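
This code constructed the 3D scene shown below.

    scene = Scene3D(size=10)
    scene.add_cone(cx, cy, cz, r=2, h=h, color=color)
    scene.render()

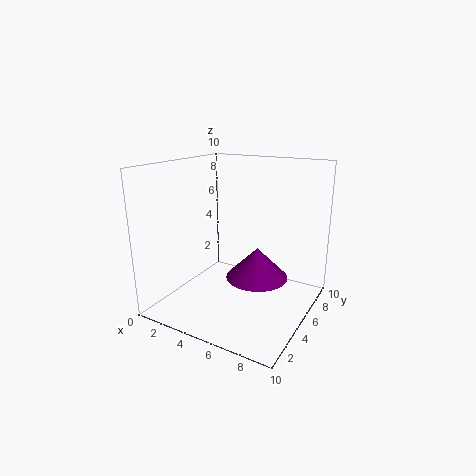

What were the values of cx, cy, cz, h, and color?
cx = 7, cy = 4, cz = 3, h = 2, color = 'purple'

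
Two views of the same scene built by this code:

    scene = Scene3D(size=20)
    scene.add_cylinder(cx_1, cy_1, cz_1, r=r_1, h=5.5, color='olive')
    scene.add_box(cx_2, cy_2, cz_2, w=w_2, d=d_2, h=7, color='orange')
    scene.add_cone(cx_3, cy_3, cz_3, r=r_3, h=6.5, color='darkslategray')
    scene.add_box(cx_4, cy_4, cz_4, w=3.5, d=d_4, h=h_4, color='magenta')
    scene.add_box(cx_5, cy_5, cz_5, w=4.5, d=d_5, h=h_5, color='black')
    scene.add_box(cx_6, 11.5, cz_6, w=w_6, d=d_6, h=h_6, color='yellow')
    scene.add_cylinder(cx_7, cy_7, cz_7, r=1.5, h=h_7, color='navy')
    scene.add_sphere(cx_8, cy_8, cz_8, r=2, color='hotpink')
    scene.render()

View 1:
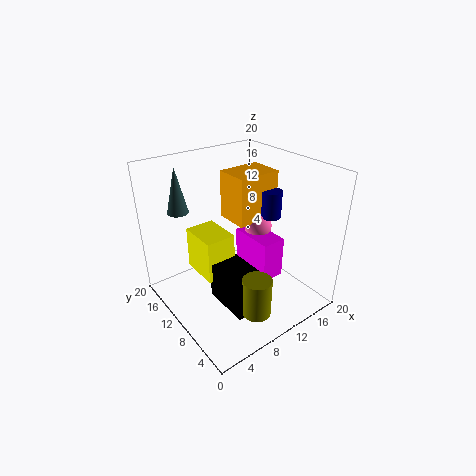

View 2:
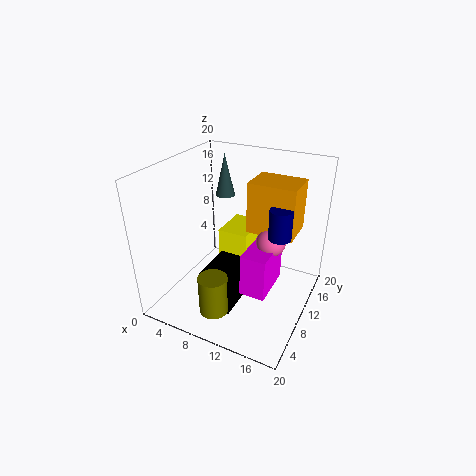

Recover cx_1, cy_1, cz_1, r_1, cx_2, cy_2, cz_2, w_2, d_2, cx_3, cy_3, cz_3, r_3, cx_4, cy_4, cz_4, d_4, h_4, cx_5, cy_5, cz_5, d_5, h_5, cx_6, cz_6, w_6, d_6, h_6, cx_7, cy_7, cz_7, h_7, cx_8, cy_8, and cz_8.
cx_1 = 9, cy_1 = 4.5, cz_1 = 1, r_1 = 2, cx_2 = 11, cy_2 = 10.5, cz_2 = 11, w_2 = 6.5, d_2 = 5, cx_3 = 4.5, cy_3 = 16.5, cz_3 = 13, r_3 = 1.5, cx_4 = 12, cy_4 = 6.5, cz_4 = 3.5, d_4 = 6.5, h_4 = 6, cx_5 = 6.5, cy_5 = 5, cz_5 = 0.5, d_5 = 7, h_5 = 5.5, cx_6 = 6, cz_6 = 3, w_6 = 4.5, d_6 = 6, h_6 = 6.5, cx_7 = 16, cy_7 = 10, cz_7 = 11.5, h_7 = 4, cx_8 = 14.5, cy_8 = 11, cz_8 = 10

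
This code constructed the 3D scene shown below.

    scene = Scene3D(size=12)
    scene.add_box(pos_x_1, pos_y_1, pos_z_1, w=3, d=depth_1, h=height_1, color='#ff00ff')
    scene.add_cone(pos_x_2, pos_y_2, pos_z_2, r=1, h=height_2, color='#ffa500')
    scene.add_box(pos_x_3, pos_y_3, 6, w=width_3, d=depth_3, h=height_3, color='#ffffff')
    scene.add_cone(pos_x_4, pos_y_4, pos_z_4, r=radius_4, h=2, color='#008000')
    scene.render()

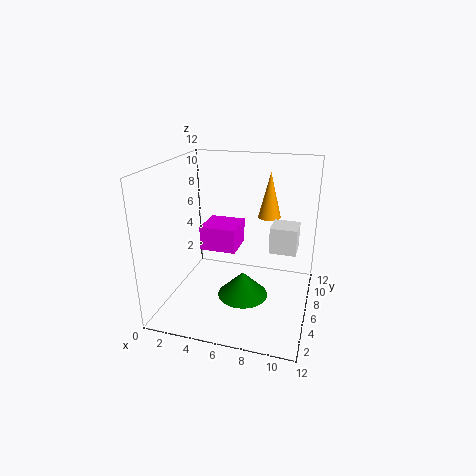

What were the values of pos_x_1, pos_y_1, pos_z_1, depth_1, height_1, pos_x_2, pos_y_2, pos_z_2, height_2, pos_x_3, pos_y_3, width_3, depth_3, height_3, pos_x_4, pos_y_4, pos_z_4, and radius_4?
pos_x_1 = 3, pos_y_1 = 5, pos_z_1 = 5, depth_1 = 3, height_1 = 2, pos_x_2 = 8, pos_y_2 = 9, pos_z_2 = 7, height_2 = 4, pos_x_3 = 9, pos_y_3 = 4, width_3 = 2, depth_3 = 2, height_3 = 2, pos_x_4 = 7, pos_y_4 = 4, pos_z_4 = 2, radius_4 = 2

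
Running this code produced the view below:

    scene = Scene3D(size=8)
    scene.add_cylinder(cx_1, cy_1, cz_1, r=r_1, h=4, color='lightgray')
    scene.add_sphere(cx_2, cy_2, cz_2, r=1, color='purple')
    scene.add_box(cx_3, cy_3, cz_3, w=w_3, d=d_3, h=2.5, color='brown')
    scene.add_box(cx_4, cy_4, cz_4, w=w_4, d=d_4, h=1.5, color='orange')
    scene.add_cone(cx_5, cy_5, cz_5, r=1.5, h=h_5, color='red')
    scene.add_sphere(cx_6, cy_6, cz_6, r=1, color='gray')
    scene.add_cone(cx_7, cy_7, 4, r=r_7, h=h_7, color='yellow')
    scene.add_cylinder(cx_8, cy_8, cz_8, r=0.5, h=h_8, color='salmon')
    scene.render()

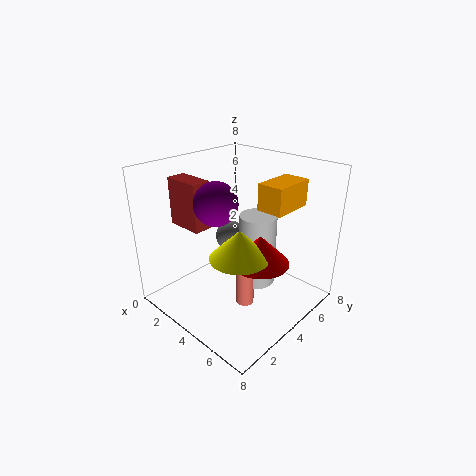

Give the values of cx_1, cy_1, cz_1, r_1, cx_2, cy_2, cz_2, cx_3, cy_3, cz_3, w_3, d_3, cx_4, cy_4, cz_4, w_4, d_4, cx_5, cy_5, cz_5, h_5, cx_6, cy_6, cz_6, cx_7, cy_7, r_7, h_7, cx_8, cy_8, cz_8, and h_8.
cx_1 = 5; cy_1 = 4.5; cz_1 = 1.5; r_1 = 1; cx_2 = 5; cy_2 = 1.5; cz_2 = 7; cx_3 = 1.5; cy_3 = 1.5; cz_3 = 5; w_3 = 2; d_3 = 1; cx_4 = 4.5; cy_4 = 5; cz_4 = 5.5; w_4 = 1.5; d_4 = 2.5; cx_5 = 6; cy_5 = 3.5; cz_5 = 3.5; h_5 = 1.5; cx_6 = 1.5; cy_6 = 6; cz_6 = 2.5; cx_7 = 5.5; cy_7 = 2.5; r_7 = 1.5; h_7 = 1.5; cx_8 = 5; cy_8 = 3.5; cz_8 = 0.5; h_8 = 2.5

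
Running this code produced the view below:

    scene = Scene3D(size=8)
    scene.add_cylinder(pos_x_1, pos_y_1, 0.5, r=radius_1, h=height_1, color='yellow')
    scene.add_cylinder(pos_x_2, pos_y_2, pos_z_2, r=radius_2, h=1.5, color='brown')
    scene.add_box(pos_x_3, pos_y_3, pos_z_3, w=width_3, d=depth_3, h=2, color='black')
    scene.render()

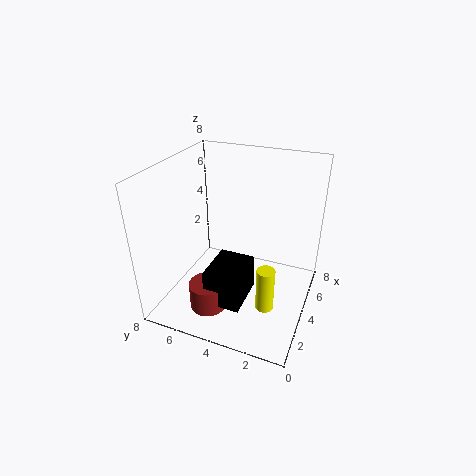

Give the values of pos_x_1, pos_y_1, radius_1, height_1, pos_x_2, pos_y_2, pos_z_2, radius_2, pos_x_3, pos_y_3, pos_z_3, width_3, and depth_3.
pos_x_1 = 3, pos_y_1 = 2, radius_1 = 0.5, height_1 = 2.5, pos_x_2 = 2, pos_y_2 = 5, pos_z_2 = 0.5, radius_2 = 1, pos_x_3 = 1.5, pos_y_3 = 3, pos_z_3 = 1, width_3 = 2.5, depth_3 = 2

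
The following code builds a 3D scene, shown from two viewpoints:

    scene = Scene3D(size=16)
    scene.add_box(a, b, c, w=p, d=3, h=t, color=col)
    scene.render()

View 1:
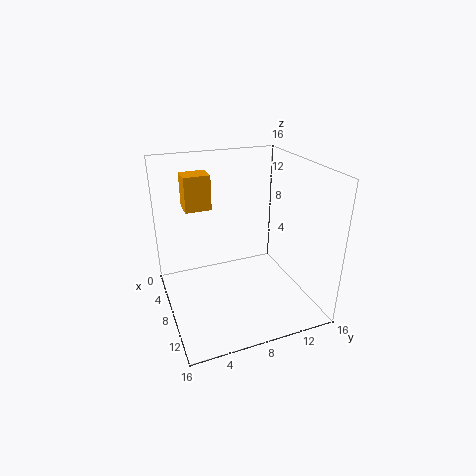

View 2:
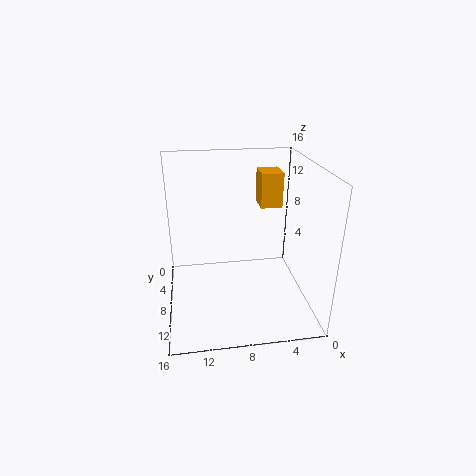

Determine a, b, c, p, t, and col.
a = 2.5, b = 3, c = 10.5, p = 2.5, t = 4, col = 'orange'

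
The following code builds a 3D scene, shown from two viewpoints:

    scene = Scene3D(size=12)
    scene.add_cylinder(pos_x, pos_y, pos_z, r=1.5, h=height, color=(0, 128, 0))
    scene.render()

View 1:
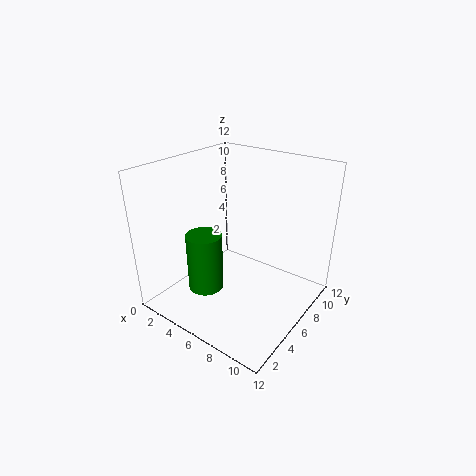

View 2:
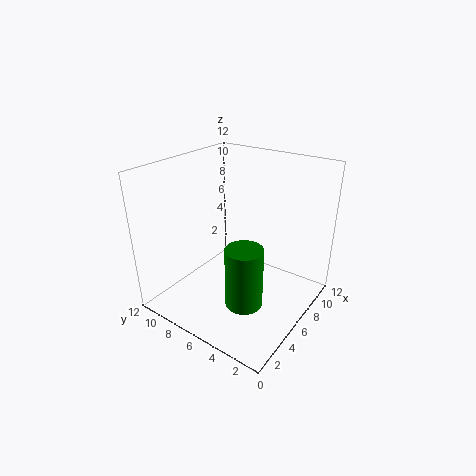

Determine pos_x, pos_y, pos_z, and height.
pos_x = 4
pos_y = 4
pos_z = 1.5
height = 5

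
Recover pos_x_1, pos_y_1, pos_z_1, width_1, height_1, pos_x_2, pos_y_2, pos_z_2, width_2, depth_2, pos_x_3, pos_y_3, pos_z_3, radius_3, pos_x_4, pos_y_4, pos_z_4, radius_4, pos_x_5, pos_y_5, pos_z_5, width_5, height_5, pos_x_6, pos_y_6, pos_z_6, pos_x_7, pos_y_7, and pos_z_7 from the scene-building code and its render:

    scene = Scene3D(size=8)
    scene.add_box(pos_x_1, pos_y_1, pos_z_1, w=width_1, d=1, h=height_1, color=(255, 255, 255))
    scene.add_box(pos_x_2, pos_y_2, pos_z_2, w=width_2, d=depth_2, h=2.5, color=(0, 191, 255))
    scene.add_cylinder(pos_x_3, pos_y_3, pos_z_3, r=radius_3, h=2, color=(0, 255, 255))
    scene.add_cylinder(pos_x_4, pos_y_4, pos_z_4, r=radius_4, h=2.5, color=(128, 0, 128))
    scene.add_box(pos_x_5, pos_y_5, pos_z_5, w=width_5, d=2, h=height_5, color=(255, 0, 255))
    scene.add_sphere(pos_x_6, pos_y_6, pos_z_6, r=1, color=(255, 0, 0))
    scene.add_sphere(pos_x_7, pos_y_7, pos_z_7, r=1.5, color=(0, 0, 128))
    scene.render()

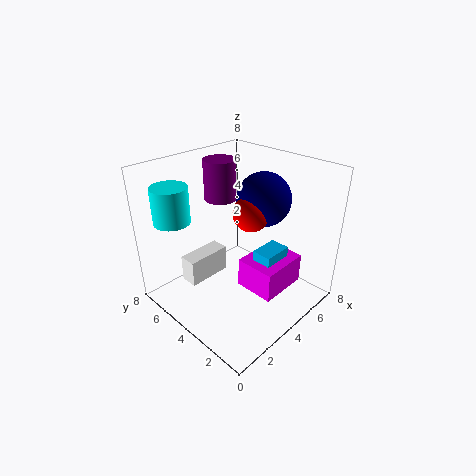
pos_x_1 = 1.5; pos_y_1 = 5; pos_z_1 = 1.5; width_1 = 2.5; height_1 = 1.5; pos_x_2 = 3; pos_y_2 = 1; pos_z_2 = 2; width_2 = 1.5; depth_2 = 1; pos_x_3 = 1.5; pos_y_3 = 6.5; pos_z_3 = 5; radius_3 = 1; pos_x_4 = 5.5; pos_y_4 = 7; pos_z_4 = 5; radius_4 = 1; pos_x_5 = 2.5; pos_y_5 = 0.5; pos_z_5 = 2.5; width_5 = 2.5; height_5 = 1.5; pos_x_6 = 4.5; pos_y_6 = 3.5; pos_z_6 = 5.5; pos_x_7 = 5.5; pos_y_7 = 3.5; pos_z_7 = 6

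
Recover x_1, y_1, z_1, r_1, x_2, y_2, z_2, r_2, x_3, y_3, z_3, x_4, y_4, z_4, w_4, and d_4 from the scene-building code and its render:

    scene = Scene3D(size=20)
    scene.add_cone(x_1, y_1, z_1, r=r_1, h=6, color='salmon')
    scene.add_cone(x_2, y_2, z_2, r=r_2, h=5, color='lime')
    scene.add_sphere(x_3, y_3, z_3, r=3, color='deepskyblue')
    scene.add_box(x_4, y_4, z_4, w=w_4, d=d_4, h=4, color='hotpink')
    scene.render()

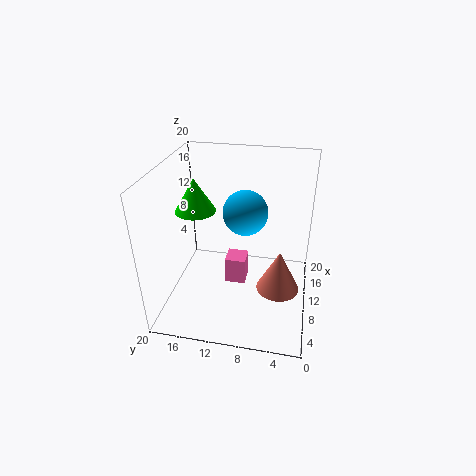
x_1 = 9
y_1 = 4
z_1 = 3
r_1 = 3
x_2 = 13
y_2 = 17
z_2 = 12
r_2 = 3
x_3 = 10
y_3 = 9
z_3 = 14
x_4 = 10
y_4 = 9
z_4 = 2
w_4 = 3
d_4 = 3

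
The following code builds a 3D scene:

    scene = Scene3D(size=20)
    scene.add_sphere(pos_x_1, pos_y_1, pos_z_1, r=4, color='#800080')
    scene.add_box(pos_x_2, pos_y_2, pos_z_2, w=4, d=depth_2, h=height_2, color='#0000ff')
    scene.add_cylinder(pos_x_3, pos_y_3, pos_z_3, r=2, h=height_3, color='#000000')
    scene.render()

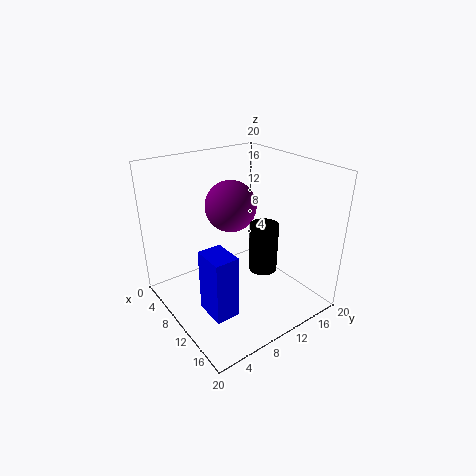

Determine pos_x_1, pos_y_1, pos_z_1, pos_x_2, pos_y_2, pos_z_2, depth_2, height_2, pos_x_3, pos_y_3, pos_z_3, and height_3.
pos_x_1 = 4, pos_y_1 = 13, pos_z_1 = 12, pos_x_2 = 13, pos_y_2 = 2, pos_z_2 = 4, depth_2 = 3, height_2 = 8, pos_x_3 = 12, pos_y_3 = 13, pos_z_3 = 5, height_3 = 7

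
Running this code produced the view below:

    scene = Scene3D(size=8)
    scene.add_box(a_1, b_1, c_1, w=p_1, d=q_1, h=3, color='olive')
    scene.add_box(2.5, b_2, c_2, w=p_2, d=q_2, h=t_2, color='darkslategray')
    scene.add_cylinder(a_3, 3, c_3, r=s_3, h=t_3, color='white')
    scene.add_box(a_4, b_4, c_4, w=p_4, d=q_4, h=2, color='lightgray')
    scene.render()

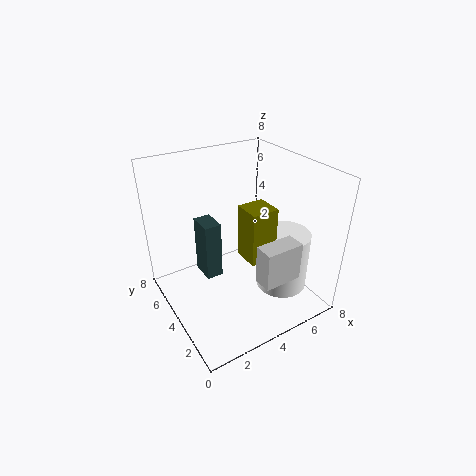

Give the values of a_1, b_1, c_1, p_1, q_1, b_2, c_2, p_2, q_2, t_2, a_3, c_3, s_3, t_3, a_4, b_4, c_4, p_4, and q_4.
a_1 = 4; b_1 = 2.5; c_1 = 3; p_1 = 1.5; q_1 = 1.5; b_2 = 5; c_2 = 1; p_2 = 1; q_2 = 1.5; t_2 = 3.5; a_3 = 6.5; c_3 = 0.5; s_3 = 1.5; t_3 = 3.5; a_4 = 3.5; b_4 = 0.5; c_4 = 3; p_4 = 2; q_4 = 1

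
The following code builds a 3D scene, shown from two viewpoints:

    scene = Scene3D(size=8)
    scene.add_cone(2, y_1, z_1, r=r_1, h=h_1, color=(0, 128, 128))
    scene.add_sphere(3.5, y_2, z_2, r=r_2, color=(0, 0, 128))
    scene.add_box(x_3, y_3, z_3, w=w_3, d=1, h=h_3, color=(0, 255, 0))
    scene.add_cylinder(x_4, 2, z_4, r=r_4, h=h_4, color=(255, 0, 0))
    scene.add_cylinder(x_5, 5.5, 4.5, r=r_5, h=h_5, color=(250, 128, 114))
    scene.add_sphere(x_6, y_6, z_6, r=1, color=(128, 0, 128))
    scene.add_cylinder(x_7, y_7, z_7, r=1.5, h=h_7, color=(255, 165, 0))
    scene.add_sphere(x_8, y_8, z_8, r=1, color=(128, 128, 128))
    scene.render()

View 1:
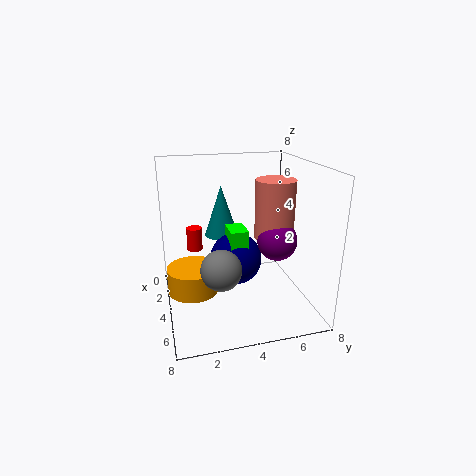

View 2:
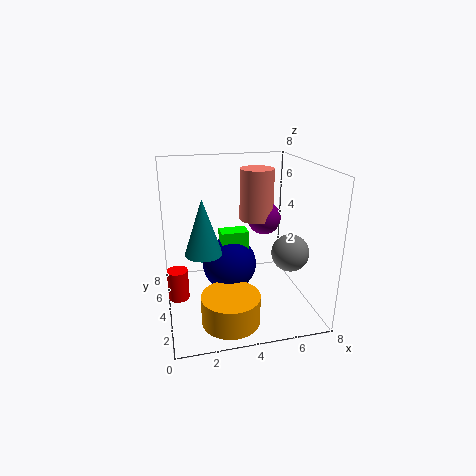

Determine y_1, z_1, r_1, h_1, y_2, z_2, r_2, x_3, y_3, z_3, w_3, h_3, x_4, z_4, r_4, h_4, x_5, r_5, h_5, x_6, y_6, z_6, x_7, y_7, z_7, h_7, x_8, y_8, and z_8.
y_1 = 3.5
z_1 = 3.5
r_1 = 1
h_1 = 3
y_2 = 4
z_2 = 2.5
r_2 = 1.5
x_3 = 3
y_3 = 3.5
z_3 = 3
w_3 = 1.5
h_3 = 1.5
x_4 = 0.5
z_4 = 2
r_4 = 0.5
h_4 = 1.5
x_5 = 5.5
r_5 = 1
h_5 = 3
x_6 = 6
y_6 = 5.5
z_6 = 4.5
x_7 = 3
y_7 = 1.5
z_7 = 0.5
h_7 = 1.5
x_8 = 6.5
y_8 = 2.5
z_8 = 3.5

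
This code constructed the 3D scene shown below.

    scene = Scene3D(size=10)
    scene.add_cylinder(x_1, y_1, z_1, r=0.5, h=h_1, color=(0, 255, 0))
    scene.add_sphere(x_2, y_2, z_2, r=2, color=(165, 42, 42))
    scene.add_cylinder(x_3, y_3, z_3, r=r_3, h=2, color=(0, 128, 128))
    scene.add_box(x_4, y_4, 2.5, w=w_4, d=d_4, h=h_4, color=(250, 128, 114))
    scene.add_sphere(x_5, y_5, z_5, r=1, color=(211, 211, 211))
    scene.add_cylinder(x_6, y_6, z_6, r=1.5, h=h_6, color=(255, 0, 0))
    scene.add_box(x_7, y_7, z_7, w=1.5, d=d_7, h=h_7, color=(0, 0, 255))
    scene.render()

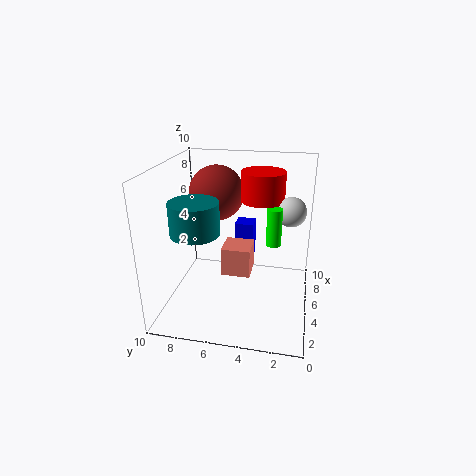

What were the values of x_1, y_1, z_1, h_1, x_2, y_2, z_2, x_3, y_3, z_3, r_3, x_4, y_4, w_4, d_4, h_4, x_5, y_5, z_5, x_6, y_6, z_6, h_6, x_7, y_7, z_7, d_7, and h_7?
x_1 = 4.5, y_1 = 2.5, z_1 = 5, h_1 = 2.5, x_2 = 7, y_2 = 7, z_2 = 7.5, x_3 = 2, y_3 = 7, z_3 = 6.5, r_3 = 1.5, x_4 = 4, y_4 = 4, w_4 = 2, d_4 = 2, h_4 = 2, x_5 = 5.5, y_5 = 1.5, z_5 = 7, x_6 = 6, y_6 = 3.5, z_6 = 7.5, h_6 = 2, x_7 = 8.5, y_7 = 4.5, z_7 = 1.5, d_7 = 1.5, h_7 = 3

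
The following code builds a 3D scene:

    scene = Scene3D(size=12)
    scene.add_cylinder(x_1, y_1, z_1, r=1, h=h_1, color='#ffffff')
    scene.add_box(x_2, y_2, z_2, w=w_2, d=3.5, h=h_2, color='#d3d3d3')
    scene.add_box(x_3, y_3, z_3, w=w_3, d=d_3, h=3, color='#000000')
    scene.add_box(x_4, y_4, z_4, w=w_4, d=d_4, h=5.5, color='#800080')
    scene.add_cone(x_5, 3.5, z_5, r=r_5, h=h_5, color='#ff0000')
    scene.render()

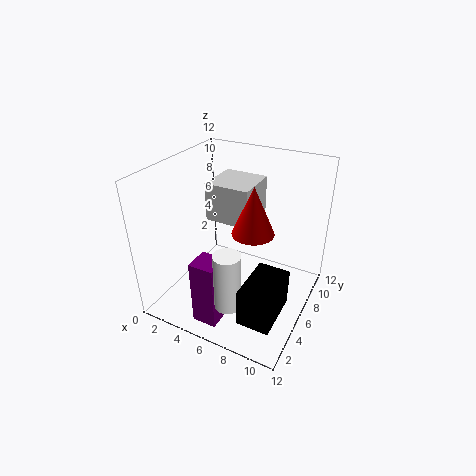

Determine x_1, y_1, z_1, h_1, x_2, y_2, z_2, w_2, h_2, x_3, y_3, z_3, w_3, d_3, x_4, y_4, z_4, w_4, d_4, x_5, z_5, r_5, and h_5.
x_1 = 7.5; y_1 = 1.5; z_1 = 3; h_1 = 4.5; x_2 = 4; y_2 = 4.5; z_2 = 8; w_2 = 3.5; h_2 = 3; x_3 = 8.5; y_3 = 1; z_3 = 2; w_3 = 2.5; d_3 = 4; x_4 = 4.5; y_4 = 1; z_4 = 0.5; w_4 = 2; d_4 = 2; x_5 = 8.5; z_5 = 8.5; r_5 = 1.5; h_5 = 3.5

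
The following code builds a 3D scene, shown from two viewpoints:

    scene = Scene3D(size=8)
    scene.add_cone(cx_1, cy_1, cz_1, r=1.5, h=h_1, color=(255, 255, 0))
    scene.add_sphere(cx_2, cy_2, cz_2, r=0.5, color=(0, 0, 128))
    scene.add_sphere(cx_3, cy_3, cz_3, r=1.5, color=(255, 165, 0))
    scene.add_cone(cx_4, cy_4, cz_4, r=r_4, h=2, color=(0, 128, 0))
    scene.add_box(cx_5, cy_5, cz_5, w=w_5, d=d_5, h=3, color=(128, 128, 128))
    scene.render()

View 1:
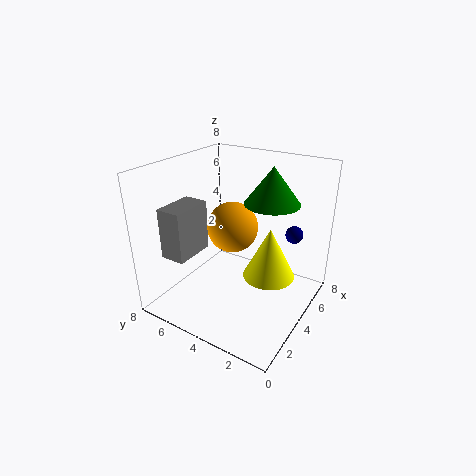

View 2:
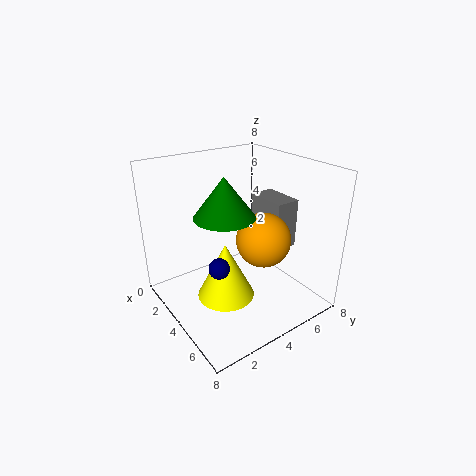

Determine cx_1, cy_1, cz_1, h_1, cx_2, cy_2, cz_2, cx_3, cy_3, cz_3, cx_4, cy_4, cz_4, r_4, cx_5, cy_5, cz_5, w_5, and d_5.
cx_1 = 5, cy_1 = 2.5, cz_1 = 1.5, h_1 = 3, cx_2 = 6, cy_2 = 1.5, cz_2 = 4, cx_3 = 5, cy_3 = 5, cz_3 = 4, cx_4 = 5, cy_4 = 2.5, cz_4 = 6, r_4 = 1.5, cx_5 = 2, cy_5 = 6.5, cz_5 = 2.5, w_5 = 2.5, d_5 = 1.5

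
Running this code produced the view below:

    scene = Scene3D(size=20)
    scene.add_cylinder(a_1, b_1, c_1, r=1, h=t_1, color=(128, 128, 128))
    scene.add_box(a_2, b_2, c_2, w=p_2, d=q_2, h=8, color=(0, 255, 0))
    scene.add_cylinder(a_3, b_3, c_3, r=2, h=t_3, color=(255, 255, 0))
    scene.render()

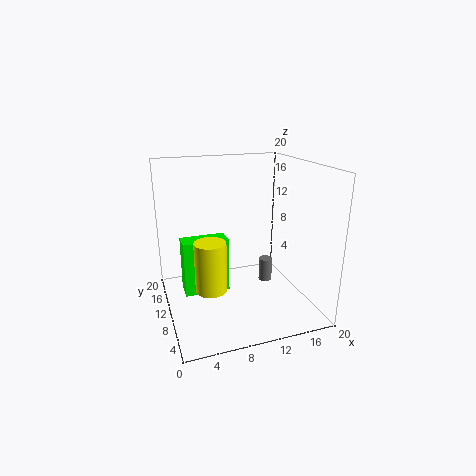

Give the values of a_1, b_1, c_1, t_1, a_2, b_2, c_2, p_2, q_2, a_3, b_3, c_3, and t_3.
a_1 = 15, b_1 = 11.5, c_1 = 2, t_1 = 3.5, a_2 = 2.5, b_2 = 11, c_2 = 1.5, p_2 = 6.5, q_2 = 3, a_3 = 5, b_3 = 6, c_3 = 5, t_3 = 6.5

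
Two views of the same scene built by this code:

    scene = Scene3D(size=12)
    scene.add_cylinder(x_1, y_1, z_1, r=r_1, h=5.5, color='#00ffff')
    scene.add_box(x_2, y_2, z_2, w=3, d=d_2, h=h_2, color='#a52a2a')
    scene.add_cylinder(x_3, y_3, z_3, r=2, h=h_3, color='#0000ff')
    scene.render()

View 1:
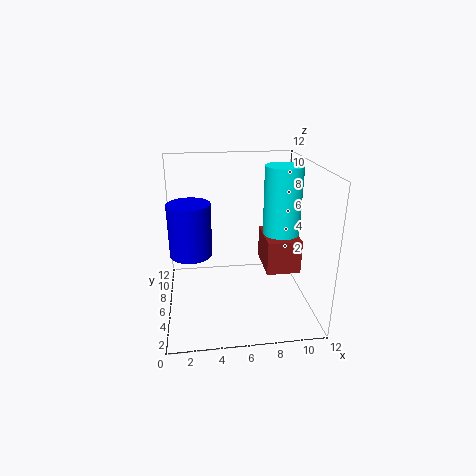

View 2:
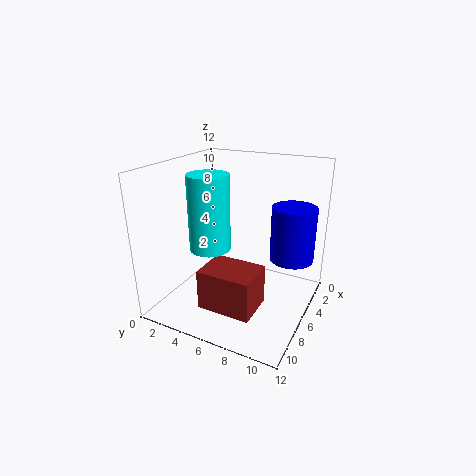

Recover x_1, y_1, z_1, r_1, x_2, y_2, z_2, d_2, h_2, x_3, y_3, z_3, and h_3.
x_1 = 9.5; y_1 = 5.5; z_1 = 6.5; r_1 = 1.5; x_2 = 8.5; y_2 = 5.5; z_2 = 2.5; d_2 = 4; h_2 = 3; x_3 = 2; y_3 = 9.5; z_3 = 3; h_3 = 5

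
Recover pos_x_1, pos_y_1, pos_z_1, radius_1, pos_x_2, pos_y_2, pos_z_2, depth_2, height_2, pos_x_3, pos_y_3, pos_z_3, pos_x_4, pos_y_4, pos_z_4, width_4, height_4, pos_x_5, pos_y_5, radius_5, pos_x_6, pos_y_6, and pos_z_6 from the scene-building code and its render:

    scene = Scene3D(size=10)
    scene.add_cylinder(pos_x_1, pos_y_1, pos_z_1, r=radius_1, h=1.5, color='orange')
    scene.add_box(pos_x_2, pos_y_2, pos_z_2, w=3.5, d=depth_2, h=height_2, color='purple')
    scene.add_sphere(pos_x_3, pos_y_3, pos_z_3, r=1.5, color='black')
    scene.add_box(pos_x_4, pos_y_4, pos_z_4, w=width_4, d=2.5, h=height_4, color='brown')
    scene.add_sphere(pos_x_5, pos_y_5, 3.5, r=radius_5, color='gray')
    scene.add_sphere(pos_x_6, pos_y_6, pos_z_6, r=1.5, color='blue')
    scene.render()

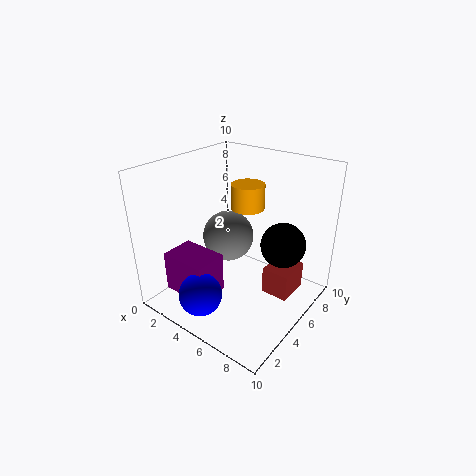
pos_x_1 = 6.5; pos_y_1 = 4; pos_z_1 = 8; radius_1 = 1; pos_x_2 = 0.5; pos_y_2 = 2; pos_z_2 = 0.5; depth_2 = 2.5; height_2 = 3; pos_x_3 = 8; pos_y_3 = 6; pos_z_3 = 5; pos_x_4 = 6.5; pos_y_4 = 6; pos_z_4 = 0.5; width_4 = 2; height_4 = 2; pos_x_5 = 2.5; pos_y_5 = 7; radius_5 = 2; pos_x_6 = 4; pos_y_6 = 2; pos_z_6 = 1.5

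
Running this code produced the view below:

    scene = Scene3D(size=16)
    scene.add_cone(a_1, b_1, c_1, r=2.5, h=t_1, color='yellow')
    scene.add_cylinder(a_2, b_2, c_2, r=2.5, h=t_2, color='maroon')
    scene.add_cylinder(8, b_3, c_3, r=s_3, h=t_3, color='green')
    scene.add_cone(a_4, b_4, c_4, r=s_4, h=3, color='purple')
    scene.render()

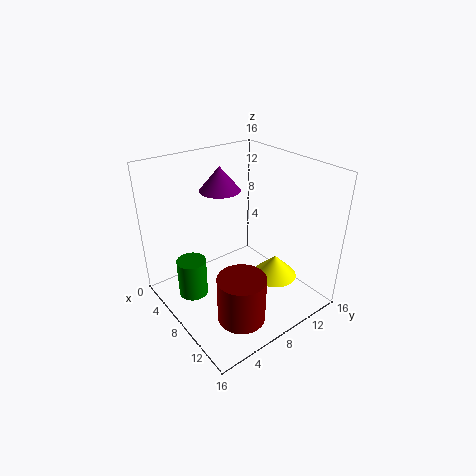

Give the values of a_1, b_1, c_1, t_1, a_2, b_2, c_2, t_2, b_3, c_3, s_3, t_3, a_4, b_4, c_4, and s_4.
a_1 = 11, b_1 = 11, c_1 = 3.5, t_1 = 2.5, a_2 = 12.5, b_2 = 5, c_2 = 1.5, t_2 = 5, b_3 = 2, c_3 = 3.5, s_3 = 1.5, t_3 = 4, a_4 = 2.5, b_4 = 9.5, c_4 = 11.5, s_4 = 2.5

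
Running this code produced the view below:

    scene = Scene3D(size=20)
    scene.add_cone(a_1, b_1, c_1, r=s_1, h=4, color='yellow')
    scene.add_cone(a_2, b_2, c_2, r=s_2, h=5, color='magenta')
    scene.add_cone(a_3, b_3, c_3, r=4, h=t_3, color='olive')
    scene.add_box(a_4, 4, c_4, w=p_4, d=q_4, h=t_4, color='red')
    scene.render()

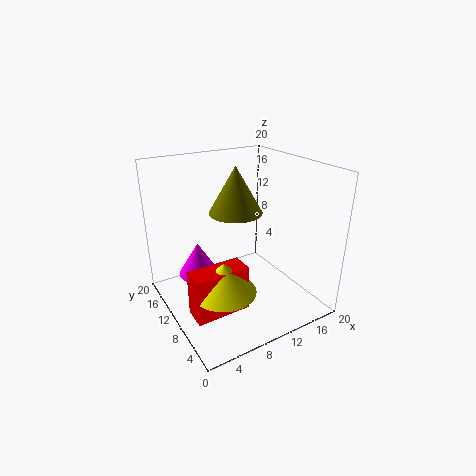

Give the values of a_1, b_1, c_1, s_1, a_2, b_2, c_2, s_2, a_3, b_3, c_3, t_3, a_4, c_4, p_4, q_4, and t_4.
a_1 = 5; b_1 = 5; c_1 = 6; s_1 = 4; a_2 = 6; b_2 = 15; c_2 = 3; s_2 = 3; a_3 = 12; b_3 = 14; c_3 = 12; t_3 = 7; a_4 = 1; c_4 = 3; p_4 = 7; q_4 = 3; t_4 = 6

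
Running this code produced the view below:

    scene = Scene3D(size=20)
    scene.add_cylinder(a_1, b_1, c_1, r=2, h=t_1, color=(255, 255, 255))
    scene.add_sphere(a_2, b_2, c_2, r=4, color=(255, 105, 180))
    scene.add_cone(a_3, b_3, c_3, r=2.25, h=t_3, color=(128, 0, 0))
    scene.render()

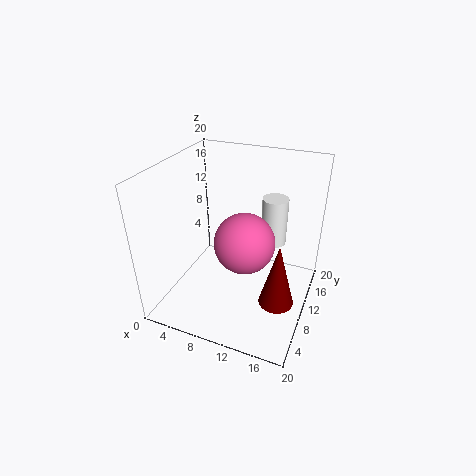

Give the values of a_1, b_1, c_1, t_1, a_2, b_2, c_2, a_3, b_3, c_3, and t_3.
a_1 = 13, b_1 = 17.5, c_1 = 5.75, t_1 = 7.5, a_2 = 11.75, b_2 = 8, c_2 = 10.75, a_3 = 17, b_3 = 6, c_3 = 4.25, t_3 = 8.5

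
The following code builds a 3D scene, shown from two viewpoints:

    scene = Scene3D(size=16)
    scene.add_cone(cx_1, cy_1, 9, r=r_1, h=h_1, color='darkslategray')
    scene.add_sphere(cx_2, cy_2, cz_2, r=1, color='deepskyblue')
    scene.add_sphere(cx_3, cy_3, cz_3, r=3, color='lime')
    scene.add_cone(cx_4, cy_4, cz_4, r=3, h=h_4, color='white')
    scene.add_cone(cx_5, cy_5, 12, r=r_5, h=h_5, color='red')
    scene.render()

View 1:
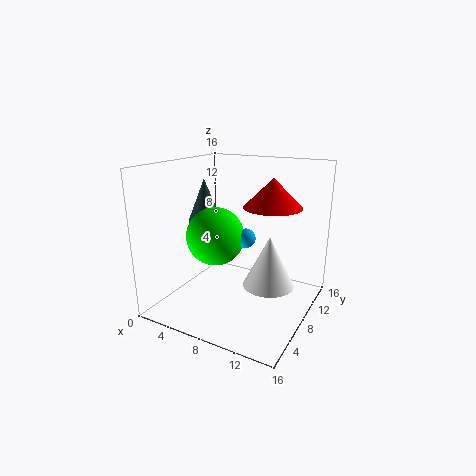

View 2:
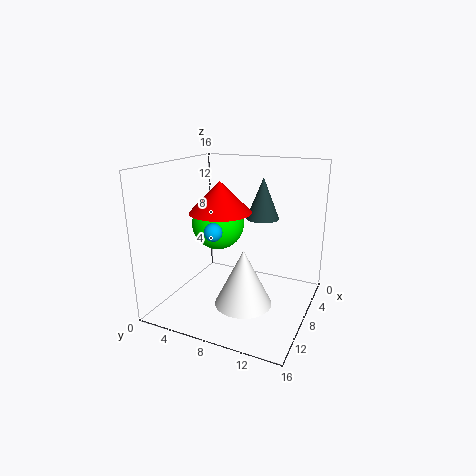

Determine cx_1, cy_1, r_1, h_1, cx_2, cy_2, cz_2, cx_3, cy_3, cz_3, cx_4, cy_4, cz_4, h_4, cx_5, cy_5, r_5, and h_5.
cx_1 = 3, cy_1 = 9, r_1 = 2, h_1 = 5, cx_2 = 10, cy_2 = 6, cz_2 = 9, cx_3 = 7, cy_3 = 5, cz_3 = 9, cx_4 = 11, cy_4 = 10, cz_4 = 2, h_4 = 6, cx_5 = 12, cy_5 = 8, r_5 = 3, h_5 = 3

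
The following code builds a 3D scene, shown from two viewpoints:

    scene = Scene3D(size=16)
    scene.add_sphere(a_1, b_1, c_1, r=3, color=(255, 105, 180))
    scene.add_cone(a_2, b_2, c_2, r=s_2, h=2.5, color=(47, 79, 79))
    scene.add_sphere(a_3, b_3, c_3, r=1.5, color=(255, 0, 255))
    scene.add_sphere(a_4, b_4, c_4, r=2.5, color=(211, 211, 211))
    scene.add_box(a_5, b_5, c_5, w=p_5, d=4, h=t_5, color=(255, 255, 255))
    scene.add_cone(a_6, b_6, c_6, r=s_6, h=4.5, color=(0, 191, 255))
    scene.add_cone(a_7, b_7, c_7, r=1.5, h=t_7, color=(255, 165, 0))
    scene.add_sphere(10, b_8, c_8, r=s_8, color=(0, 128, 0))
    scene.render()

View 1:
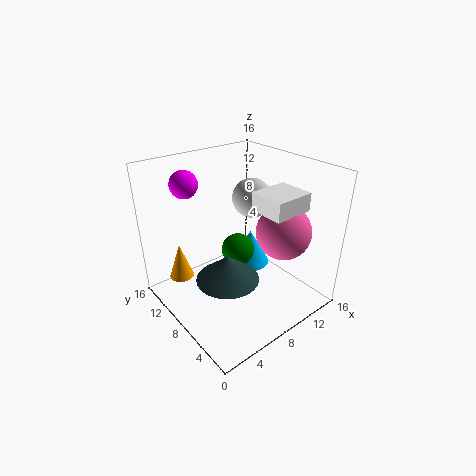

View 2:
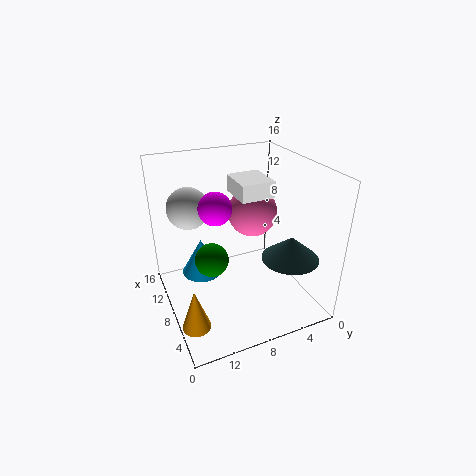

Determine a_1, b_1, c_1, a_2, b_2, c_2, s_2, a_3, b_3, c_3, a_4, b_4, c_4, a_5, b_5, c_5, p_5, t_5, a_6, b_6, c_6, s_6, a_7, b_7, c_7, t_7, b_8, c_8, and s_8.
a_1 = 11.5; b_1 = 4.5; c_1 = 9; a_2 = 3.5; b_2 = 4; c_2 = 7; s_2 = 3; a_3 = 4; b_3 = 12; c_3 = 14; a_4 = 13.5; b_4 = 12; c_4 = 10; a_5 = 9; b_5 = 3; c_5 = 11.5; p_5 = 4.5; t_5 = 2; a_6 = 12.5; b_6 = 11; c_6 = 1.5; s_6 = 2.5; a_7 = 4; b_7 = 14.5; c_7 = 1; t_7 = 4.5; b_8 = 10.5; c_8 = 4.5; s_8 = 2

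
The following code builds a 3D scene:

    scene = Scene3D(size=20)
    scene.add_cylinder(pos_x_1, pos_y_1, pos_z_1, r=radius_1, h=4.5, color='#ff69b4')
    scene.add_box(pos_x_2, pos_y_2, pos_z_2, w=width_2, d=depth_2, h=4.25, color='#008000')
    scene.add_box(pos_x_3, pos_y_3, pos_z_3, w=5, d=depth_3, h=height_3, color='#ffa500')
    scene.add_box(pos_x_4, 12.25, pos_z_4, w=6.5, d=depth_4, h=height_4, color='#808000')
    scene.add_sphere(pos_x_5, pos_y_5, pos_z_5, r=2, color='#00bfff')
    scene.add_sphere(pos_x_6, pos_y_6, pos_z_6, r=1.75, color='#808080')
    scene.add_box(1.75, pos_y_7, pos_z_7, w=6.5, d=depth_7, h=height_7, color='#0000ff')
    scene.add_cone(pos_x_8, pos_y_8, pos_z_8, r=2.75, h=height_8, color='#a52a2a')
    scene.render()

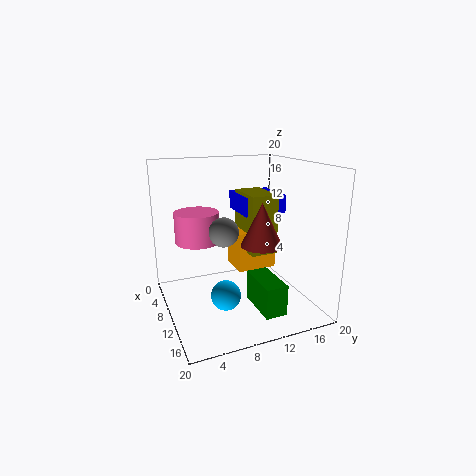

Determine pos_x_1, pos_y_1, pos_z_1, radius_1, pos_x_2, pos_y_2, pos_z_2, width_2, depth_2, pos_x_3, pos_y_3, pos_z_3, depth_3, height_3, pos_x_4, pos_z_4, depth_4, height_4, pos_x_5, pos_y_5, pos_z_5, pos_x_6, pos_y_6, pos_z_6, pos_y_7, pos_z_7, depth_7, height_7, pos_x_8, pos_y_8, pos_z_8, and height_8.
pos_x_1 = 5.25; pos_y_1 = 5.5; pos_z_1 = 8.5; radius_1 = 3.25; pos_x_2 = 11; pos_y_2 = 11; pos_z_2 = 1; width_2 = 6.25; depth_2 = 3; pos_x_3 = 3.25; pos_y_3 = 11; pos_z_3 = 3.75; depth_3 = 6; height_3 = 6; pos_x_4 = 3.5; pos_z_4 = 6.75; depth_4 = 4; height_4 = 8.75; pos_x_5 = 13; pos_y_5 = 7; pos_z_5 = 3.25; pos_x_6 = 15.25; pos_y_6 = 6; pos_z_6 = 13; pos_y_7 = 12; pos_z_7 = 12.25; depth_7 = 6.5; height_7 = 2.75; pos_x_8 = 13.25; pos_y_8 = 12; pos_z_8 = 9.75; height_8 = 5.75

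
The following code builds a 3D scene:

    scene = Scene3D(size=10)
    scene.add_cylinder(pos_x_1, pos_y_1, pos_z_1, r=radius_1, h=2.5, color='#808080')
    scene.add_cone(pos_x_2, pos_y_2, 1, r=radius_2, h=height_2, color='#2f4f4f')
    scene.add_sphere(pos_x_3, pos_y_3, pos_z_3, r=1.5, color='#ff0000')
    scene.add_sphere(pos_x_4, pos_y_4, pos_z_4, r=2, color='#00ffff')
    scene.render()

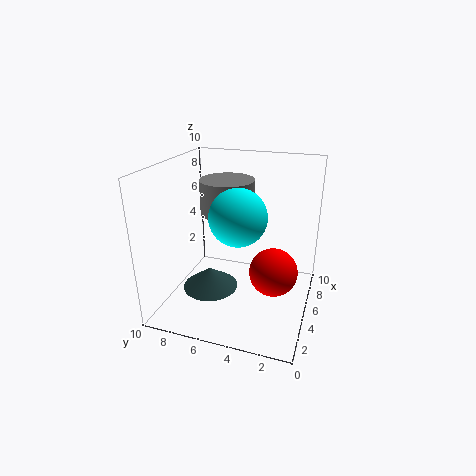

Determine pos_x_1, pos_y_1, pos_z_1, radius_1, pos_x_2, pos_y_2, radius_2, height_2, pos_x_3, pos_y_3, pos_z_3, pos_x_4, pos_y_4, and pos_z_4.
pos_x_1 = 7; pos_y_1 = 6.5; pos_z_1 = 6; radius_1 = 2; pos_x_2 = 4.5; pos_y_2 = 7; radius_2 = 2; height_2 = 1.5; pos_x_3 = 3; pos_y_3 = 2; pos_z_3 = 4; pos_x_4 = 5; pos_y_4 = 5; pos_z_4 = 6.5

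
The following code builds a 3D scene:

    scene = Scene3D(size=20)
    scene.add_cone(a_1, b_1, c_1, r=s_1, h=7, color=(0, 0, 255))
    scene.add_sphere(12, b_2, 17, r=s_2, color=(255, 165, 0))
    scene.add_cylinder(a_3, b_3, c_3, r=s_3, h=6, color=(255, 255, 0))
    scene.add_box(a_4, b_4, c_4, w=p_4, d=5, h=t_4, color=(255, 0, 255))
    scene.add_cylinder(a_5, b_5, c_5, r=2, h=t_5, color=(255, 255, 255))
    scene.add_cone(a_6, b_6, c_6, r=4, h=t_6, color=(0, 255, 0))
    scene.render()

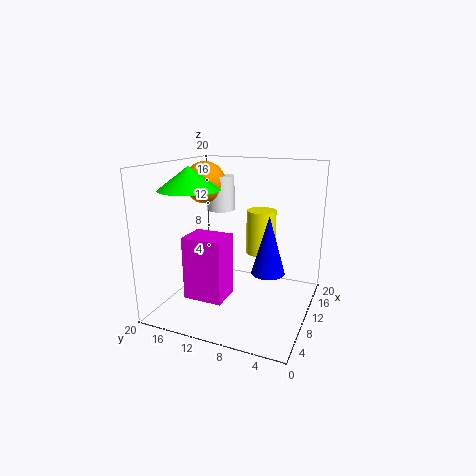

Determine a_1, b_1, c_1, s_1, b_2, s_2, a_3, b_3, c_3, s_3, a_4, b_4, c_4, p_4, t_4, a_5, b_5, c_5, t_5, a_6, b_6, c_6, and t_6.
a_1 = 5; b_1 = 4; c_1 = 8; s_1 = 2; b_2 = 16; s_2 = 3; a_3 = 11; b_3 = 7; c_3 = 8; s_3 = 2; a_4 = 2; b_4 = 9; c_4 = 4; p_4 = 4; t_4 = 8; a_5 = 13; b_5 = 14; c_5 = 13; t_5 = 5; a_6 = 6; b_6 = 15; c_6 = 17; t_6 = 3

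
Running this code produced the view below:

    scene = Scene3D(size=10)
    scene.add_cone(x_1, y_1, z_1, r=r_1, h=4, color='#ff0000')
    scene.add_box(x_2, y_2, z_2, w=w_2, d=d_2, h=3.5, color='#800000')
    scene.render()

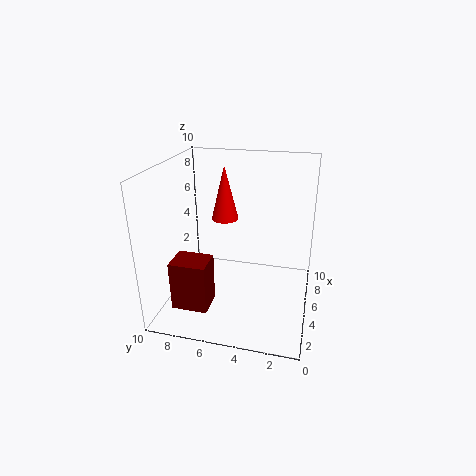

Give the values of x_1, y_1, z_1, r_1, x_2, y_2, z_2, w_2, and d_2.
x_1 = 7, y_1 = 6.5, z_1 = 5.5, r_1 = 1, x_2 = 2, y_2 = 6.5, z_2 = 0.5, w_2 = 2, d_2 = 2.5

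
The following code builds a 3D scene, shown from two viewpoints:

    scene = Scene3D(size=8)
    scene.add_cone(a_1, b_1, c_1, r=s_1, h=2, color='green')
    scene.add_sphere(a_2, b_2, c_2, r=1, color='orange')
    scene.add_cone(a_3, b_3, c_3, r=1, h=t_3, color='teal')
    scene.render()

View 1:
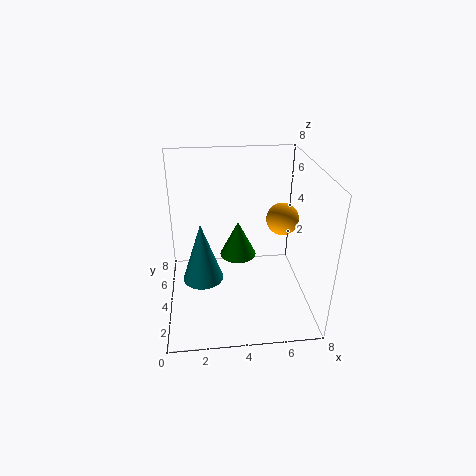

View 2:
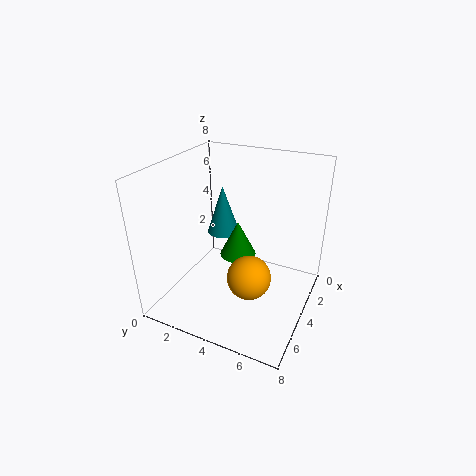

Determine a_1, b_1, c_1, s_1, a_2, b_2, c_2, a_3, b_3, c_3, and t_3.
a_1 = 4; b_1 = 4; c_1 = 3; s_1 = 1; a_2 = 7; b_2 = 6; c_2 = 4; a_3 = 2; b_3 = 2; c_3 = 3; t_3 = 3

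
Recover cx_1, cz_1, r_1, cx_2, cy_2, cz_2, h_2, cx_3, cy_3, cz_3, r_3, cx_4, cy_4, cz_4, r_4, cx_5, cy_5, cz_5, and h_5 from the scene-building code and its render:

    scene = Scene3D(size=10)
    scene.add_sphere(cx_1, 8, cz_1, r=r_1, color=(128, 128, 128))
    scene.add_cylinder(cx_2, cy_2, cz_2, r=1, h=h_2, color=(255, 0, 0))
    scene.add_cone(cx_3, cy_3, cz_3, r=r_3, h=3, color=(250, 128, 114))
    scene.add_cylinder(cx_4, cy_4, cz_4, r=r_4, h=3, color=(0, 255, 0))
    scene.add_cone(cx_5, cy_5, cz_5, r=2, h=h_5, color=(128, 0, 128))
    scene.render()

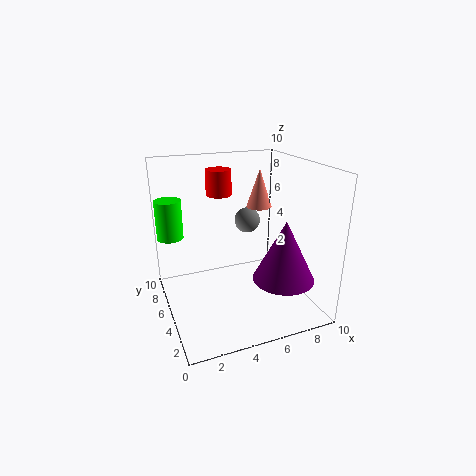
cx_1 = 7, cz_1 = 5, r_1 = 1, cx_2 = 5, cy_2 = 9, cz_2 = 7, h_2 = 2, cx_3 = 8, cy_3 = 8, cz_3 = 6, r_3 = 1, cx_4 = 1, cy_4 = 9, cz_4 = 4, r_4 = 1, cx_5 = 7, cy_5 = 2, cz_5 = 3, h_5 = 4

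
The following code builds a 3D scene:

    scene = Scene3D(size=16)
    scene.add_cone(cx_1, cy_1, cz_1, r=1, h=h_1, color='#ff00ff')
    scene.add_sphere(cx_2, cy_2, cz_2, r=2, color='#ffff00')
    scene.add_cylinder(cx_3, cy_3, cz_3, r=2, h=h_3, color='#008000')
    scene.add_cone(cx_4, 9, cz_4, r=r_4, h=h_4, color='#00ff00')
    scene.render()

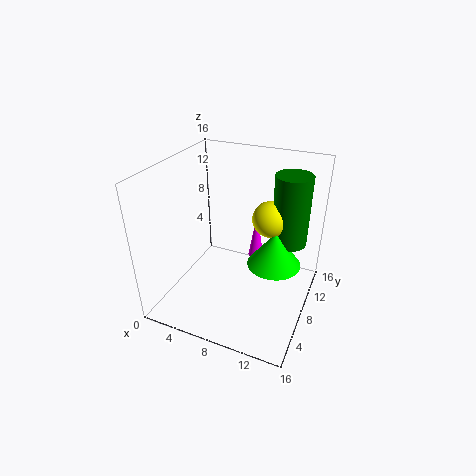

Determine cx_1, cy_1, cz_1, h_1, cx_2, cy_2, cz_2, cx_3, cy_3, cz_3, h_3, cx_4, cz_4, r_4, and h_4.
cx_1 = 8
cy_1 = 14
cz_1 = 2
h_1 = 6
cx_2 = 11
cy_2 = 10
cz_2 = 10
cx_3 = 13
cy_3 = 11
cz_3 = 7
h_3 = 8
cx_4 = 12
cz_4 = 5
r_4 = 3
h_4 = 4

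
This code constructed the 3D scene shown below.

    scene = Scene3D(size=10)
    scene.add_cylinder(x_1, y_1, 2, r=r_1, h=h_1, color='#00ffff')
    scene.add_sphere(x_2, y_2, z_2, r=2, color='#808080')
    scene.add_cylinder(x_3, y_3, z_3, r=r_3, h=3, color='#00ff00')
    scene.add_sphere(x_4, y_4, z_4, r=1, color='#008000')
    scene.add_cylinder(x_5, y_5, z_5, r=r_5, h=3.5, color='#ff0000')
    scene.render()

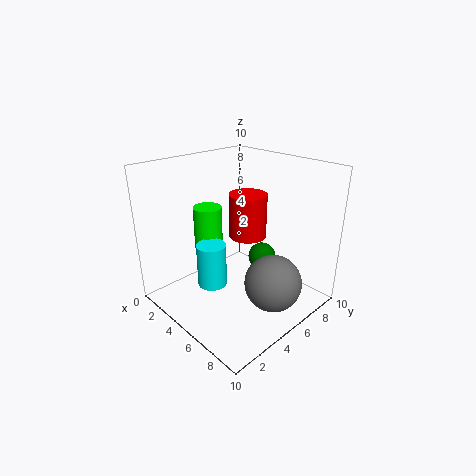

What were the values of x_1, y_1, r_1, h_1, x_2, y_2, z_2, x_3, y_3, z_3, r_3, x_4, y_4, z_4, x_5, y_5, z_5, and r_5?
x_1 = 4.5; y_1 = 3; r_1 = 1; h_1 = 3; x_2 = 7.5; y_2 = 6; z_2 = 2; x_3 = 3; y_3 = 4; z_3 = 4; r_3 = 1; x_4 = 5.5; y_4 = 7; z_4 = 3; x_5 = 3; y_5 = 8; z_5 = 3.5; r_5 = 1.5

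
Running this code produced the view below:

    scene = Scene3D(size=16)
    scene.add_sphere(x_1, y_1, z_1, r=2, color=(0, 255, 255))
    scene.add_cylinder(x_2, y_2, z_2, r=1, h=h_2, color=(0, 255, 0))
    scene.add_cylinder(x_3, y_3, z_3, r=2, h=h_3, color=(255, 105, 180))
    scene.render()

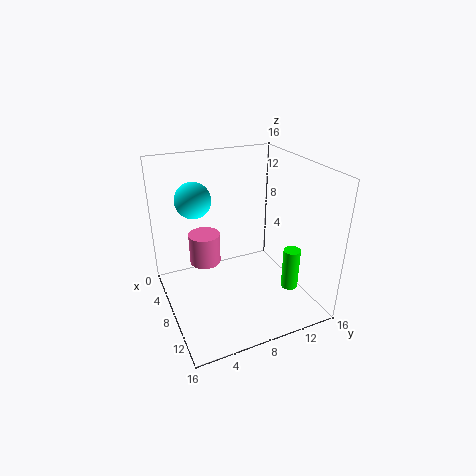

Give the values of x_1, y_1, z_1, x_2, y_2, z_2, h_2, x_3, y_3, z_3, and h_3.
x_1 = 5
y_1 = 4
z_1 = 12
x_2 = 10
y_2 = 14
z_2 = 1
h_2 = 5
x_3 = 2
y_3 = 6
z_3 = 2
h_3 = 4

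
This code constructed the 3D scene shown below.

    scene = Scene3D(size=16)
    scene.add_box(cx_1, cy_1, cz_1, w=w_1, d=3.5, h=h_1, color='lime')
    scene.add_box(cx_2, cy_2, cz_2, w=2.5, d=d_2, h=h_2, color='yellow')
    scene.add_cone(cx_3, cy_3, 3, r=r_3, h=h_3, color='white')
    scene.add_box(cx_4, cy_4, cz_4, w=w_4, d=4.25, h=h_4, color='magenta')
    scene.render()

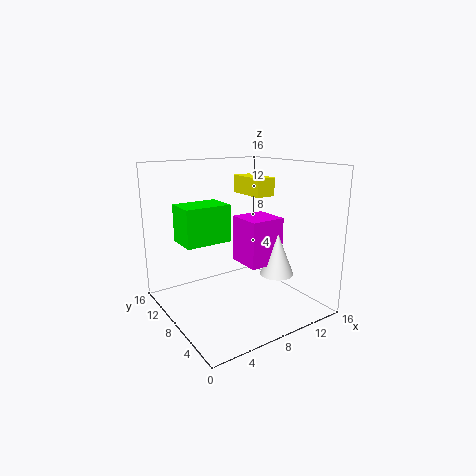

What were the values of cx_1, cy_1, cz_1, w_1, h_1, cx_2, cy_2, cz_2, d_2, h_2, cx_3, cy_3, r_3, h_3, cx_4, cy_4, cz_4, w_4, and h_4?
cx_1 = 1.75, cy_1 = 7.5, cz_1 = 8, w_1 = 5, h_1 = 4, cx_2 = 12, cy_2 = 9.75, cz_2 = 11.75, d_2 = 5.25, h_2 = 2.25, cx_3 = 12.75, cy_3 = 6.75, r_3 = 2, h_3 = 5, cx_4 = 9.25, cy_4 = 6.75, cz_4 = 4.25, w_4 = 4.25, h_4 = 5.5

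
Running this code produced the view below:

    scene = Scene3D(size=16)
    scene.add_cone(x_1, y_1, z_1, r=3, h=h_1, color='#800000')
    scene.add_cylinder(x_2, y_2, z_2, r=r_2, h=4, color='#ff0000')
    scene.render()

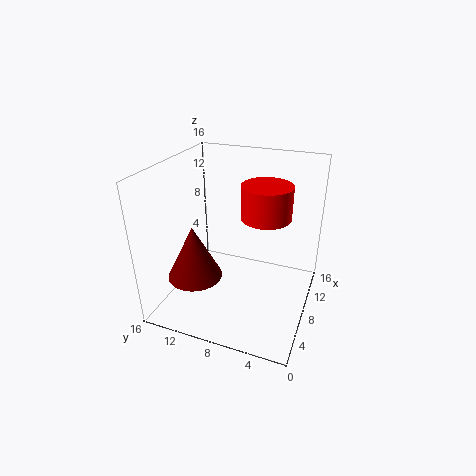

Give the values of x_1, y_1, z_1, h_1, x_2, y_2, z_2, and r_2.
x_1 = 5, y_1 = 12, z_1 = 4, h_1 = 6, x_2 = 12, y_2 = 6, z_2 = 9, r_2 = 3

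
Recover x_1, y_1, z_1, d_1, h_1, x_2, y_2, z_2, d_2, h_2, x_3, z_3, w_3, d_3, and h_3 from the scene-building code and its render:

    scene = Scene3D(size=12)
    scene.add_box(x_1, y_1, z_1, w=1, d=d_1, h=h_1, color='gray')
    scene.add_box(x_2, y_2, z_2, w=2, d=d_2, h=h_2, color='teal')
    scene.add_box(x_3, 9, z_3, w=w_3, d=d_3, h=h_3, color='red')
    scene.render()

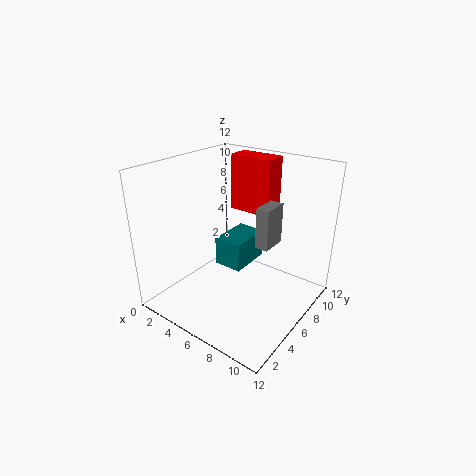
x_1 = 9
y_1 = 4
z_1 = 7
d_1 = 2
h_1 = 3
x_2 = 7
y_2 = 2
z_2 = 6
d_2 = 3
h_2 = 2
x_3 = 3
z_3 = 7
w_3 = 4
d_3 = 2
h_3 = 5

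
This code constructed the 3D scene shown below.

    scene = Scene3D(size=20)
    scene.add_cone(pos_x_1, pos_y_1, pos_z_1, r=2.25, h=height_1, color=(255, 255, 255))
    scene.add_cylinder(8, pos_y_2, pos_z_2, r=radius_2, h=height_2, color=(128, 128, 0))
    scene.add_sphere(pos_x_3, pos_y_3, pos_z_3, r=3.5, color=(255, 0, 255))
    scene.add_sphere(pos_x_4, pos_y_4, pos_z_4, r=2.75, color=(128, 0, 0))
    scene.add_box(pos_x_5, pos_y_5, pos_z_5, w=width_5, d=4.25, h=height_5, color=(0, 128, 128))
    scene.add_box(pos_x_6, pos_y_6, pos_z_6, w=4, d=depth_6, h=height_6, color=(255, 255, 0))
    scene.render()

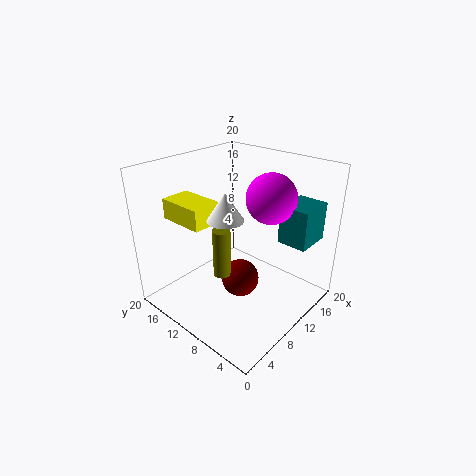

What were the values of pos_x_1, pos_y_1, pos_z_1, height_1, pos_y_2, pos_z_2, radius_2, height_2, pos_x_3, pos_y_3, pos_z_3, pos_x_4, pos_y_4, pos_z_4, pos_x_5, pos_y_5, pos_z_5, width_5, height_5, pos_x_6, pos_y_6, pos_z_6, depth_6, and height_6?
pos_x_1 = 5.75, pos_y_1 = 8.25, pos_z_1 = 14.75, height_1 = 3.5, pos_y_2 = 11.25, pos_z_2 = 4.5, radius_2 = 1.25, height_2 = 7, pos_x_3 = 14, pos_y_3 = 7.5, pos_z_3 = 15.25, pos_x_4 = 10.5, pos_y_4 = 10, pos_z_4 = 3, pos_x_5 = 14.25, pos_y_5 = 2, pos_z_5 = 9, width_5 = 5.25, height_5 = 5.5, pos_x_6 = 3.25, pos_y_6 = 10.75, pos_z_6 = 13.25, depth_6 = 6.25, height_6 = 2.75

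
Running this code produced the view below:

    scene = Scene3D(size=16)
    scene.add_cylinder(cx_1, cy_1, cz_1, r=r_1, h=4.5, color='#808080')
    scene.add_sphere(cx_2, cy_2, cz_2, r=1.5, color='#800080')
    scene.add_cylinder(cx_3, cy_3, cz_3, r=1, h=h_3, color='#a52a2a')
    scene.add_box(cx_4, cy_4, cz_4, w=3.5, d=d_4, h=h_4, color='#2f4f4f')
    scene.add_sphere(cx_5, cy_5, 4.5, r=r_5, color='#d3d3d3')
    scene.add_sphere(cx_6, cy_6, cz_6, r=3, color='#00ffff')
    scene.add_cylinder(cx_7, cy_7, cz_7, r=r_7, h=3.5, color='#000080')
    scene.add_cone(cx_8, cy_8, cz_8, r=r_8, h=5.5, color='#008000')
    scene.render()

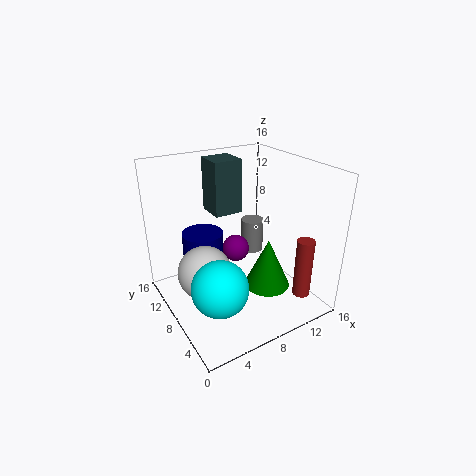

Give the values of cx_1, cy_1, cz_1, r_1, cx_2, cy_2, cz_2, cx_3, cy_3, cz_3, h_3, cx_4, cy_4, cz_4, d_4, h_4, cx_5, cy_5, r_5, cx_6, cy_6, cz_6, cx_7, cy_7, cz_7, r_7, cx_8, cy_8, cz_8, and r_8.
cx_1 = 14
cy_1 = 14
cz_1 = 2
r_1 = 1.5
cx_2 = 8
cy_2 = 8.5
cz_2 = 6.5
cx_3 = 14
cy_3 = 3.5
cz_3 = 1
h_3 = 7
cx_4 = 7.5
cy_4 = 12
cz_4 = 9
d_4 = 3.5
h_4 = 6.5
cx_5 = 4
cy_5 = 8.5
r_5 = 3
cx_6 = 4
cy_6 = 5
cz_6 = 4.5
cx_7 = 6
cy_7 = 13
cz_7 = 3.5
r_7 = 2.5
cx_8 = 10
cy_8 = 5
cz_8 = 3
r_8 = 2.5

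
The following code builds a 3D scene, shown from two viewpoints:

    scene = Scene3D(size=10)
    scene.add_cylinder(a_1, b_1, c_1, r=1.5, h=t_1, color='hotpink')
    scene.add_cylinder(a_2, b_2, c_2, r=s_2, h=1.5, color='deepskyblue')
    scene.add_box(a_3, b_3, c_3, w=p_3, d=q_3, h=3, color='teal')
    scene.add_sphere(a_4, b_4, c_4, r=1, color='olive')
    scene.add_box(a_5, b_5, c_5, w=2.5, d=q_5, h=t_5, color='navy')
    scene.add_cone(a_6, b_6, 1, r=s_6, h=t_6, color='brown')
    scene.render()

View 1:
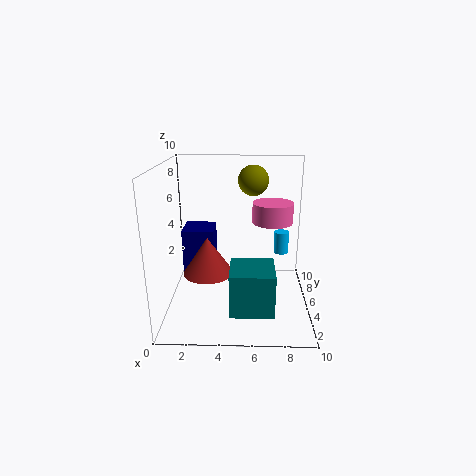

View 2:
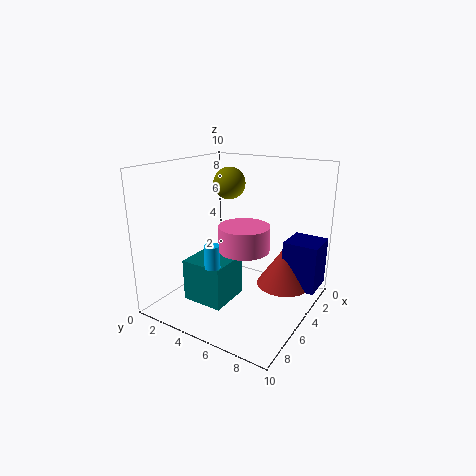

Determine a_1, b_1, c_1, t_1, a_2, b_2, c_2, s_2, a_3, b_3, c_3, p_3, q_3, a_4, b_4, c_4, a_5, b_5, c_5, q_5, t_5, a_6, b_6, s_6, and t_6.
a_1 = 7.5, b_1 = 7, c_1 = 5.5, t_1 = 1.5, a_2 = 8, b_2 = 5, c_2 = 4, s_2 = 0.5, a_3 = 4.5, b_3 = 2, c_3 = 0.5, p_3 = 3, q_3 = 3, a_4 = 6, b_4 = 5, c_4 = 9, a_5 = 0.5, b_5 = 7.5, c_5 = 1, q_5 = 2.5, t_5 = 3.5, a_6 = 2.5, b_6 = 7.5, s_6 = 2, t_6 = 3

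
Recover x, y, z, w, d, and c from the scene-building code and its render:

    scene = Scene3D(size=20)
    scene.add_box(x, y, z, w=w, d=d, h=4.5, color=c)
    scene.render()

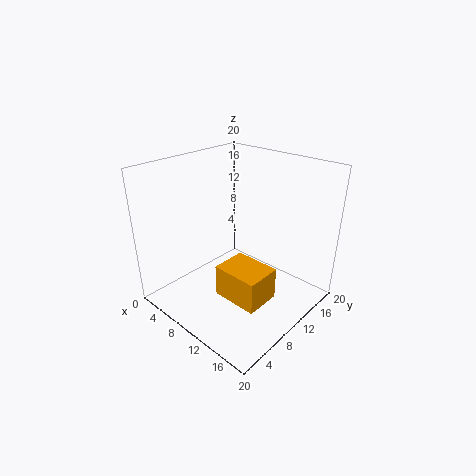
x = 9.5, y = 6, z = 2.5, w = 6.5, d = 5, c = 'orange'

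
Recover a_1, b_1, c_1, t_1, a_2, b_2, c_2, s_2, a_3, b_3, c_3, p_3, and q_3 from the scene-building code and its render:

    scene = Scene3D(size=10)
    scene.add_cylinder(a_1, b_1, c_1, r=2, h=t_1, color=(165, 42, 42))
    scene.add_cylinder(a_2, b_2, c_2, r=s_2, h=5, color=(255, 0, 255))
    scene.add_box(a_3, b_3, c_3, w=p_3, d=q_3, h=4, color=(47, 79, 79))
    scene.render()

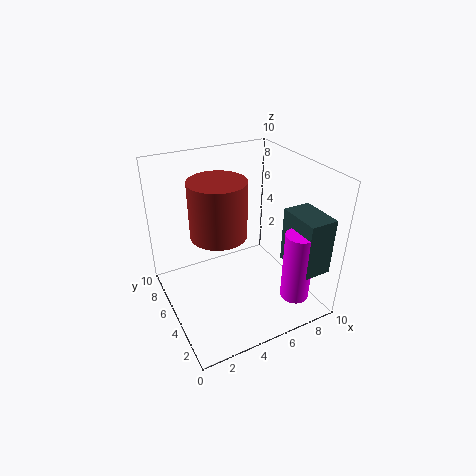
a_1 = 4; b_1 = 6; c_1 = 5; t_1 = 4; a_2 = 8; b_2 = 2; c_2 = 1; s_2 = 1; a_3 = 8; b_3 = 1; c_3 = 3; p_3 = 2; q_3 = 3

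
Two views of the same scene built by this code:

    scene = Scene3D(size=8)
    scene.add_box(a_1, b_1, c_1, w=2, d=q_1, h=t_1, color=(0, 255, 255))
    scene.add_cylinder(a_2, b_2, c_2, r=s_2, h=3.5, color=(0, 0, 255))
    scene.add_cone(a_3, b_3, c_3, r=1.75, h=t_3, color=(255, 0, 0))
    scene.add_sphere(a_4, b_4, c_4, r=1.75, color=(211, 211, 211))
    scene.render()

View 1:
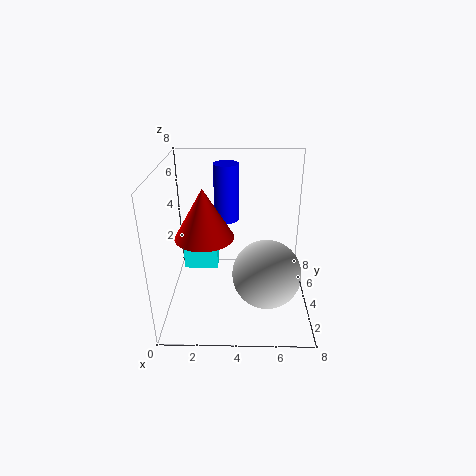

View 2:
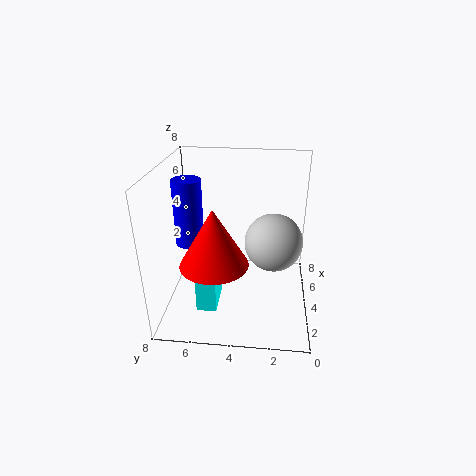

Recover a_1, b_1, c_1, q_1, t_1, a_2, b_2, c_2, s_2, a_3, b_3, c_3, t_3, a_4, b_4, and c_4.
a_1 = 0.75, b_1 = 4.75, c_1 = 1.5, q_1 = 1, t_1 = 1.75, a_2 = 3.25, b_2 = 6.5, c_2 = 4, s_2 = 0.75, a_3 = 2, b_3 = 5, c_3 = 3.5, t_3 = 3, a_4 = 5.5, b_4 = 2, c_4 = 3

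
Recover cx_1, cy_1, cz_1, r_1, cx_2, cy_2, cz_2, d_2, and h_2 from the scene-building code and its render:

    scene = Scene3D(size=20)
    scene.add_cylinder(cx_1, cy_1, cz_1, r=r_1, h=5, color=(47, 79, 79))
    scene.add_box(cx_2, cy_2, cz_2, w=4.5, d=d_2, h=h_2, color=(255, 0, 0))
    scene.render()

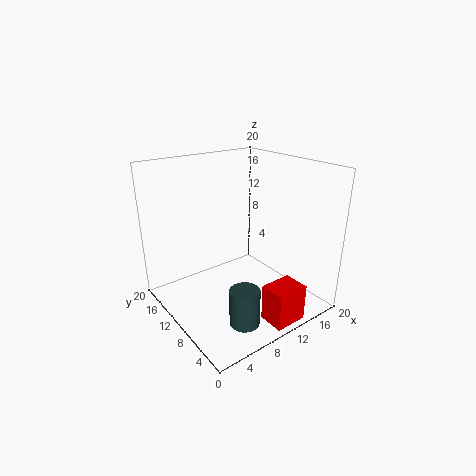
cx_1 = 7
cy_1 = 4.5
cz_1 = 0.5
r_1 = 2
cx_2 = 9.5
cy_2 = 0.5
cz_2 = 0.5
d_2 = 3.5
h_2 = 5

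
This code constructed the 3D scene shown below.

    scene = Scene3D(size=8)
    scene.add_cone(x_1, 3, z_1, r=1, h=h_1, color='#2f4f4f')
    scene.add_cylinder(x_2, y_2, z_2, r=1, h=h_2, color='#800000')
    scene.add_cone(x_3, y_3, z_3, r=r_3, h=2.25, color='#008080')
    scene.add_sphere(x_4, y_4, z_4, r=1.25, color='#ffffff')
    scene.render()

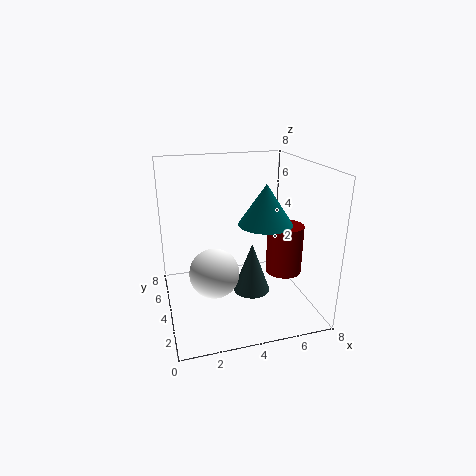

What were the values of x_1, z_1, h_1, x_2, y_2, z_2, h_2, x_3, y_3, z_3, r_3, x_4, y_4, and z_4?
x_1 = 4.5, z_1 = 1.25, h_1 = 2.75, x_2 = 6.5, y_2 = 3.25, z_2 = 2, h_2 = 2.75, x_3 = 5.5, y_3 = 3.75, z_3 = 4.75, r_3 = 1.5, x_4 = 2.25, y_4 = 2.25, z_4 = 3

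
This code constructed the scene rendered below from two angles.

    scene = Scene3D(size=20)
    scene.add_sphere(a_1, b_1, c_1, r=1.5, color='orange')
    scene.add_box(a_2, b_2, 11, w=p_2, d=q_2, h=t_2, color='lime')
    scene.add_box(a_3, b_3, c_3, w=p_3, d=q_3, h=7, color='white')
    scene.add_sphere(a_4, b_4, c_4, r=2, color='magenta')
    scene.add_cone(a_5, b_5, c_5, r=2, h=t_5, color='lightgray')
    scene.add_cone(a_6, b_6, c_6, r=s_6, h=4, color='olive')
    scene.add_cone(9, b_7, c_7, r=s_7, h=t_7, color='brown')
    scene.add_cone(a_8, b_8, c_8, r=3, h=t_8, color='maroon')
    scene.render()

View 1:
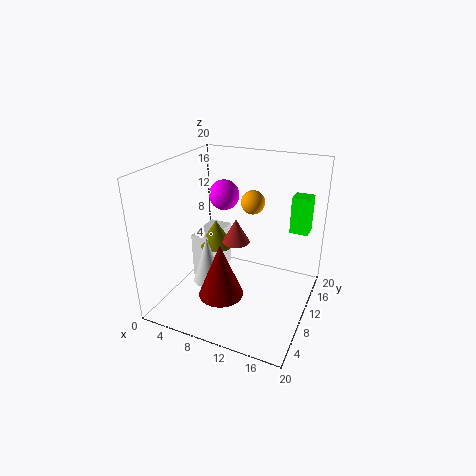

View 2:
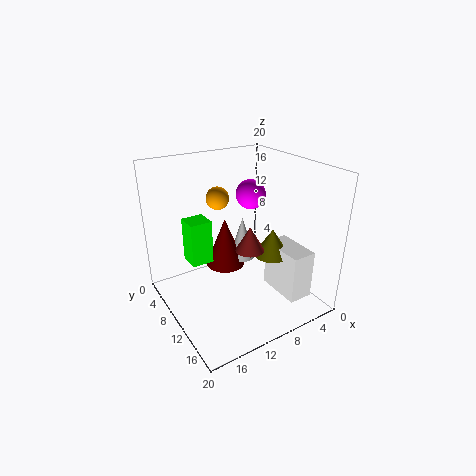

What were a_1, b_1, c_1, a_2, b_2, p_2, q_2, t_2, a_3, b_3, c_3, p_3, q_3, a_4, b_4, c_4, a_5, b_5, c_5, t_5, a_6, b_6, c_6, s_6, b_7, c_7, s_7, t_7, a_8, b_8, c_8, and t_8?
a_1 = 12.5, b_1 = 9, c_1 = 16, a_2 = 16.5, b_2 = 12.5, p_2 = 2.5, q_2 = 2.5, t_2 = 5, a_3 = 2, b_3 = 10.5, c_3 = 1.5, p_3 = 3.5, q_3 = 6.5, a_4 = 8, b_4 = 10, c_4 = 16, a_5 = 7, b_5 = 6.5, c_5 = 4.5, t_5 = 6.5, a_6 = 5.5, b_6 = 12, c_6 = 7, s_6 = 2.5, b_7 = 11.5, c_7 = 8.5, s_7 = 2, t_7 = 3.5, a_8 = 9.5, b_8 = 5.5, c_8 = 3.5, t_8 = 7.5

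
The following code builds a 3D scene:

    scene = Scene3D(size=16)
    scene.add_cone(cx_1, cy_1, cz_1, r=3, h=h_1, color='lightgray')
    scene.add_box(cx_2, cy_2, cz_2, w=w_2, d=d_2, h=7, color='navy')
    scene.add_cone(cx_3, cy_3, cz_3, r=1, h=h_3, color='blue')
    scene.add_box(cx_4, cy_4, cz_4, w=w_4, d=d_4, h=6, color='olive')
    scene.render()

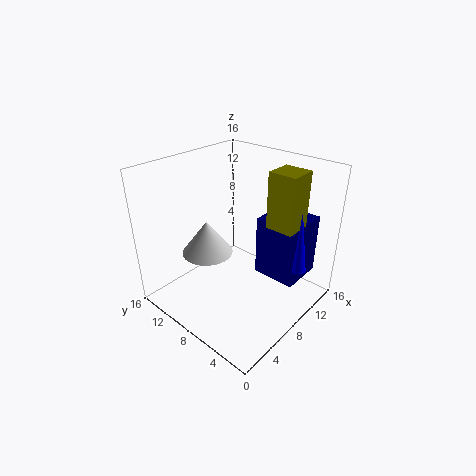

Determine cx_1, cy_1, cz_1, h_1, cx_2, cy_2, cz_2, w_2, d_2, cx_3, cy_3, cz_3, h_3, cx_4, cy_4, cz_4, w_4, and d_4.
cx_1 = 7; cy_1 = 12; cz_1 = 5; h_1 = 4; cx_2 = 10; cy_2 = 2; cz_2 = 3; w_2 = 5; d_2 = 5; cx_3 = 11; cy_3 = 2; cz_3 = 5; h_3 = 7; cx_4 = 9; cy_4 = 2; cz_4 = 10; w_4 = 3; d_4 = 3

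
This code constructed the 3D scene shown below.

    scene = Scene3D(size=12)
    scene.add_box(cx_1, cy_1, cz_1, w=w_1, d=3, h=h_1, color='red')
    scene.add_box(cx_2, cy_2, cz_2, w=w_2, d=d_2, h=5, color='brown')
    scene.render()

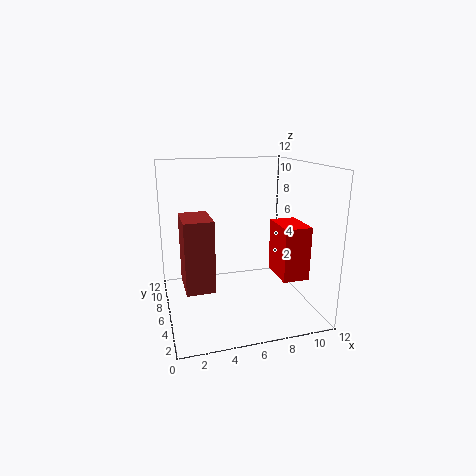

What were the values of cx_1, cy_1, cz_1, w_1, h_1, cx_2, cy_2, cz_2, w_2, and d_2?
cx_1 = 8; cy_1 = 1; cz_1 = 4; w_1 = 2; h_1 = 4; cx_2 = 1; cy_2 = 1; cz_2 = 4; w_2 = 2; d_2 = 3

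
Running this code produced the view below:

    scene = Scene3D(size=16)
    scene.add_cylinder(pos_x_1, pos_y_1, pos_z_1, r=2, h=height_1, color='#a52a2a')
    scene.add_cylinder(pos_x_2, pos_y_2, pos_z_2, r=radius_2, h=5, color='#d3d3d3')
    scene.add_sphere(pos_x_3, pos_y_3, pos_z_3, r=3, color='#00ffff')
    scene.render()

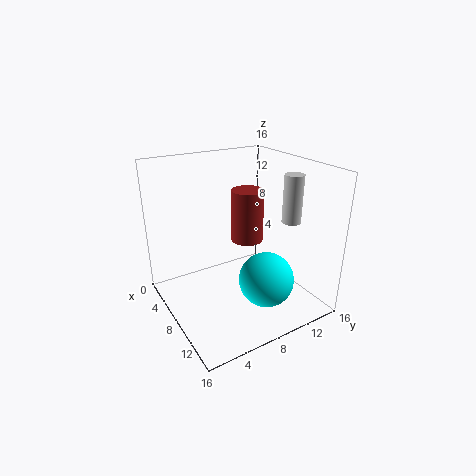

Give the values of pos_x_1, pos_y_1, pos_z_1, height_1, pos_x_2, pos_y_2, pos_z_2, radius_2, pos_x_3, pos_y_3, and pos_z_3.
pos_x_1 = 4.5
pos_y_1 = 11.5
pos_z_1 = 5.5
height_1 = 6.5
pos_x_2 = 12
pos_y_2 = 12
pos_z_2 = 10.5
radius_2 = 1
pos_x_3 = 11.5
pos_y_3 = 9.5
pos_z_3 = 4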